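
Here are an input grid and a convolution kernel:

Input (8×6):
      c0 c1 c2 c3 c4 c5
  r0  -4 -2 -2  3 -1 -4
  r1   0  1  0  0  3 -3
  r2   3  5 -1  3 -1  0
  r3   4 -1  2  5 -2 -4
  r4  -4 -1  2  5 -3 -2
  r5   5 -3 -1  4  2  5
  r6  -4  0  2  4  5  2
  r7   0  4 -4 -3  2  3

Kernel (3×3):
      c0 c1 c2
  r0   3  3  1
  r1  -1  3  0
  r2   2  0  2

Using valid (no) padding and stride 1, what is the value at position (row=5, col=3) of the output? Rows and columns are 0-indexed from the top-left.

34

The receptive field on the input at this output position is [4 2 5 / 4 5 2 / -3 2 3]. Elementwise product with the kernel and sum: 4·3 + 2·3 + 5·1 + 4·-1 + 5·3 + -3·2 + 3·2.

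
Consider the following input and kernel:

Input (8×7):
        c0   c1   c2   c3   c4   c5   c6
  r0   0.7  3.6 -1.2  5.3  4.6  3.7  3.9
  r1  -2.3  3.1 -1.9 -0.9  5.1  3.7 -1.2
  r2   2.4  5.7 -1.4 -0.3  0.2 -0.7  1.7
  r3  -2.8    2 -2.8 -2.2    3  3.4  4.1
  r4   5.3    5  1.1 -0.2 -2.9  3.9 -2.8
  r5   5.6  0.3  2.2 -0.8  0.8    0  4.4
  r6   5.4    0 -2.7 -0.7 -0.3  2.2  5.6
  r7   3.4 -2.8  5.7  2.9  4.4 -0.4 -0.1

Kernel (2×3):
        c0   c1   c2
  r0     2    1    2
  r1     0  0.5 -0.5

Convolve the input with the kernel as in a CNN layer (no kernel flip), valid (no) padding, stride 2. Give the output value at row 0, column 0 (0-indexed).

The receptive field on the input at this output position is [0.7 3.6 -1.2 / -2.3 3.1 -1.9]. Elementwise product with the kernel and sum: 0.7·2 + 3.6·1 + -1.2·2 + 3.1·0.5 + -1.9·-0.5.

5.1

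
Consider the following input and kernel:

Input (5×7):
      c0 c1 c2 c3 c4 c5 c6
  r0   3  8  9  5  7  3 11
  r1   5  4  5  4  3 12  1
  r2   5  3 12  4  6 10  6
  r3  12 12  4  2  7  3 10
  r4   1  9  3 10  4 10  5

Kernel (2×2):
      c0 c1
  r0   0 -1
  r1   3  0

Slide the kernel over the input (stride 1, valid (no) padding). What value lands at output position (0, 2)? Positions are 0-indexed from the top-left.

The receptive field on the input at this output position is [9 5 / 5 4]. Elementwise product with the kernel and sum: 5·-1 + 5·3.

10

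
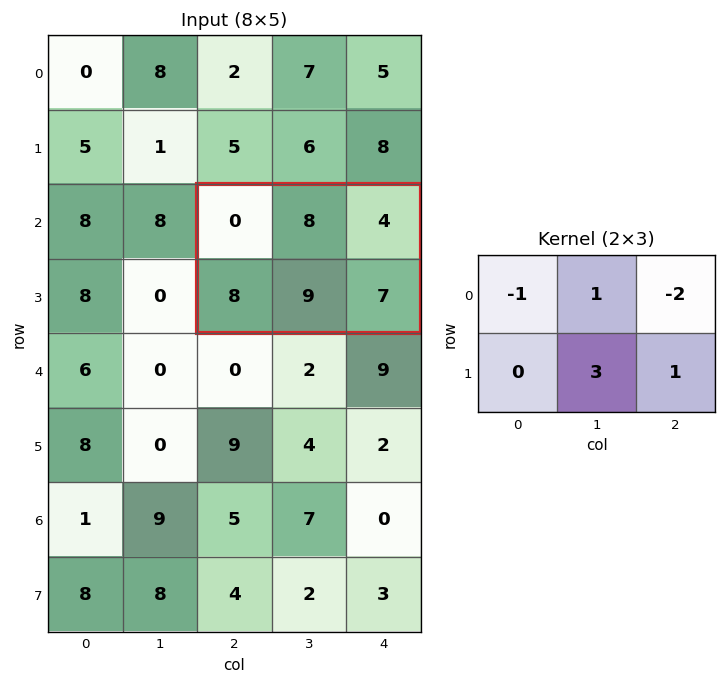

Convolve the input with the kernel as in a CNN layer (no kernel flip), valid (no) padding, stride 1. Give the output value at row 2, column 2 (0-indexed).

34

The receptive field on the input at this output position is [0 8 4 / 8 9 7]. Elementwise product with the kernel and sum: 0·-1 + 8·1 + 4·-2 + 9·3 + 7·1.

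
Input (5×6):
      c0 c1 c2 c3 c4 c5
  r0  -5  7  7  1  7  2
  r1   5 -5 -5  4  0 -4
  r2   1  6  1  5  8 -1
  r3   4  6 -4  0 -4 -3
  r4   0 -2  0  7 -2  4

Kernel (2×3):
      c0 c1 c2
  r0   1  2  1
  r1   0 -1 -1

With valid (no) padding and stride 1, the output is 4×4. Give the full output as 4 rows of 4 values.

26 23 12 21
-17 -17 -10 -7
12 17 23 27
14 -9 -13 -13

Output[0,0]: The receptive field on the input at this output position is [-5 7 7 / 5 -5 -5]. Elementwise product with the kernel and sum: -5·1 + 7·2 + 7·1 + -5·-1 + -5·-1.
Output[0,1]: The receptive field on the input at this output position is [7 7 1 / -5 -5 4]. Elementwise product with the kernel and sum: 7·1 + 7·2 + 1·1 + -5·-1 + 4·-1.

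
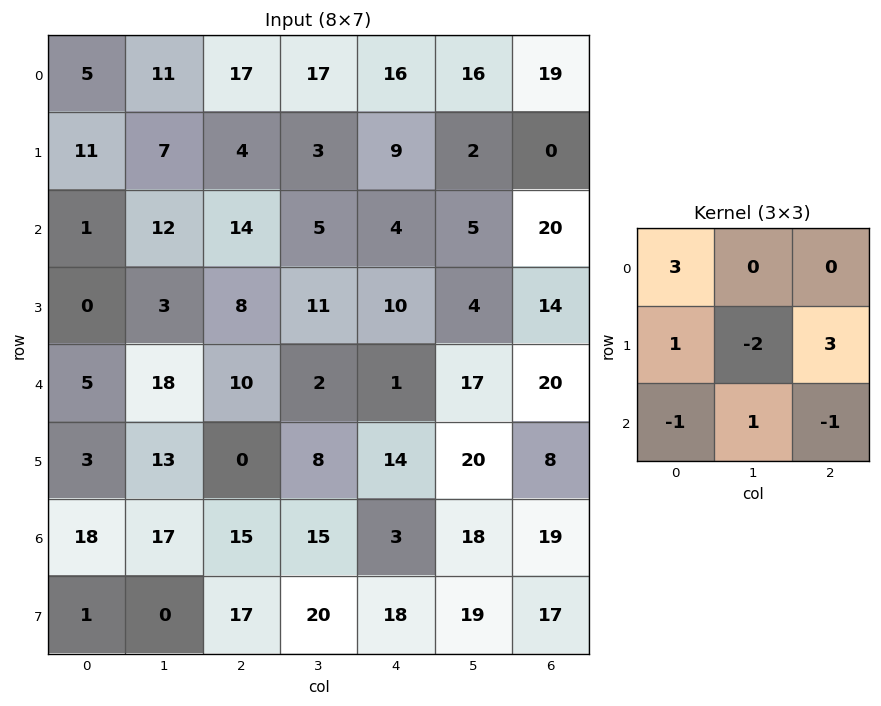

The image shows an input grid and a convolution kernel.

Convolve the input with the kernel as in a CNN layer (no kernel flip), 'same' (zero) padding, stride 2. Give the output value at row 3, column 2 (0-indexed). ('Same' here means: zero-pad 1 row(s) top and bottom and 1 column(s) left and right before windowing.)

66

The receptive field on the zero-padded input at this output position is [8 14 20 / 15 3 18 / 20 18 19]. Elementwise product with the kernel and sum: 8·3 + 15·1 + 3·-2 + 18·3 + 20·-1 + 18·1 + 19·-1.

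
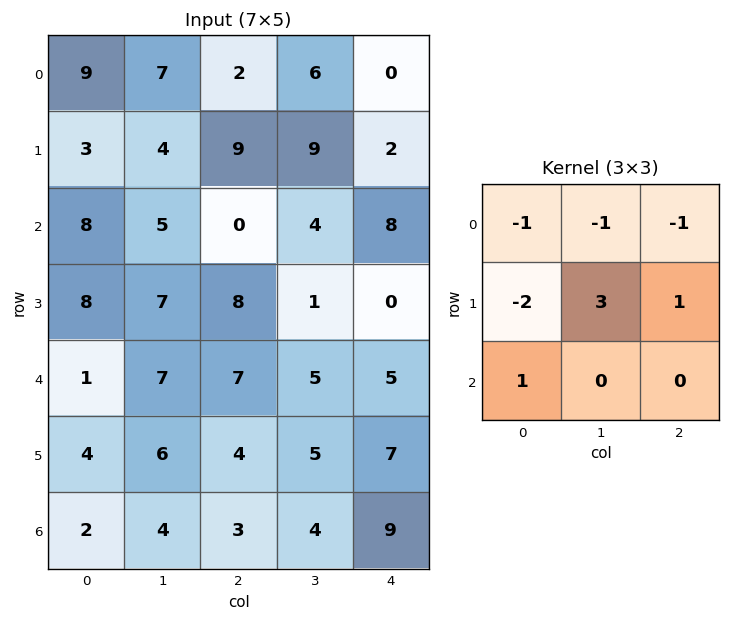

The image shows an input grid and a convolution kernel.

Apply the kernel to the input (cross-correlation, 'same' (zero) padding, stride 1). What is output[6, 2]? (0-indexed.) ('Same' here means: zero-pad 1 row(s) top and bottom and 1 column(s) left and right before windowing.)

-10

The receptive field on the zero-padded input at this output position is [6 4 5 / 4 3 4 / 0 0 0]. Elementwise product with the kernel and sum: 6·-1 + 4·-1 + 5·-1 + 4·-2 + 3·3 + 4·1 + 0·1.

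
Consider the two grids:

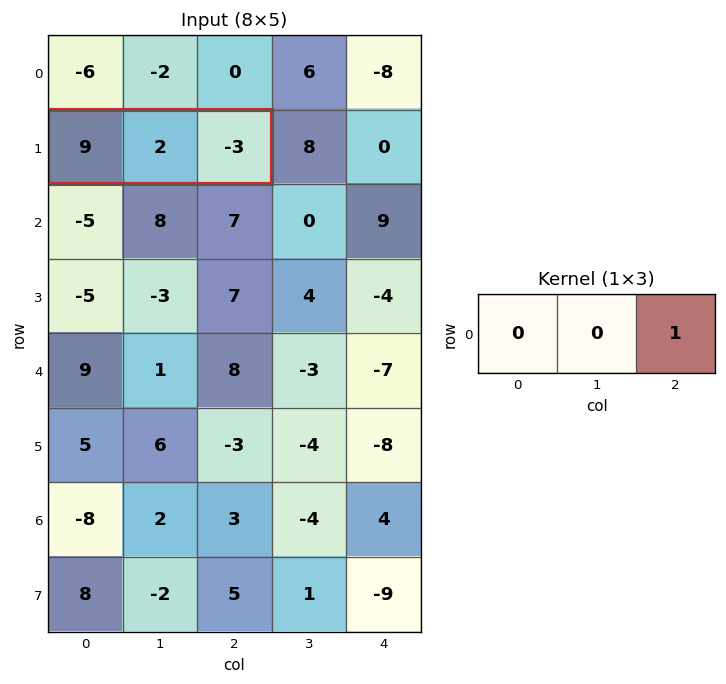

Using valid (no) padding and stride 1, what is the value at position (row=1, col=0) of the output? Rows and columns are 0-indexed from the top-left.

The receptive field on the input at this output position is [9 2 -3]. Elementwise product with the kernel and sum: -3·1.

-3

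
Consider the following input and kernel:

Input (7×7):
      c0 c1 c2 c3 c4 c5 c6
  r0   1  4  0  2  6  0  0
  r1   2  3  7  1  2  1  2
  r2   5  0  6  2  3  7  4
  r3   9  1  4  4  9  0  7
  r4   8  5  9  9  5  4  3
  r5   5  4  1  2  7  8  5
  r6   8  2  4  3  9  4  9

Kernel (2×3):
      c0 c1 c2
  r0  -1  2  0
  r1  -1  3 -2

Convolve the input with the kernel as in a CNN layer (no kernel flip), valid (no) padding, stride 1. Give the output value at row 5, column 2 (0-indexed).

-10

The receptive field on the input at this output position is [1 2 7 / 4 3 9]. Elementwise product with the kernel and sum: 1·-1 + 2·2 + 4·-1 + 3·3 + 9·-2.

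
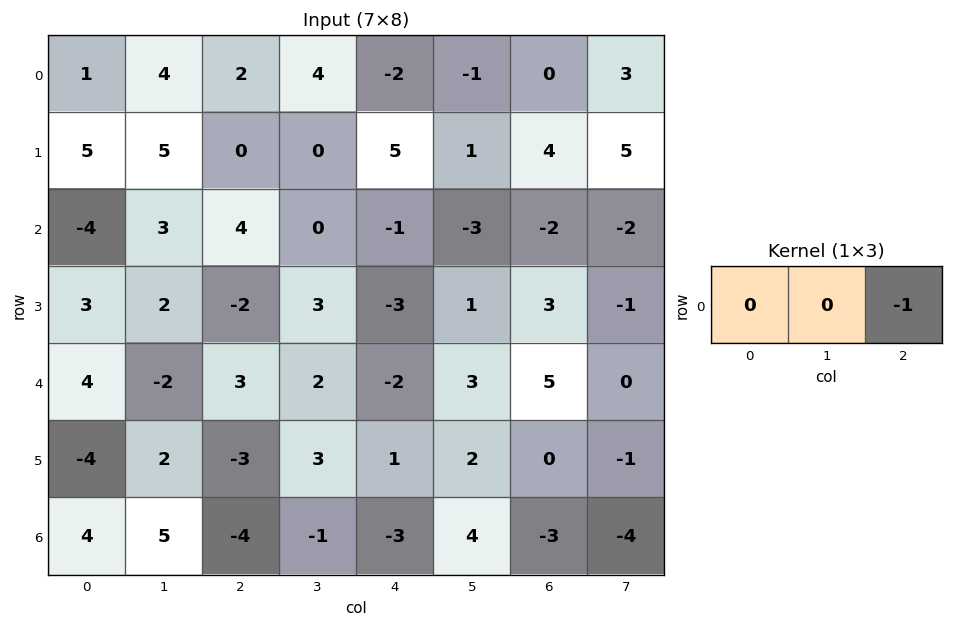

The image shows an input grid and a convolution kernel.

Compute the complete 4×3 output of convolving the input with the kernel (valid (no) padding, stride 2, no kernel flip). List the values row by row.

Output[0,0]: The receptive field on the input at this output position is [1 4 2]. Elementwise product with the kernel and sum: 2·-1.

-2 2 0
-4 1 2
-3 2 -5
4 3 3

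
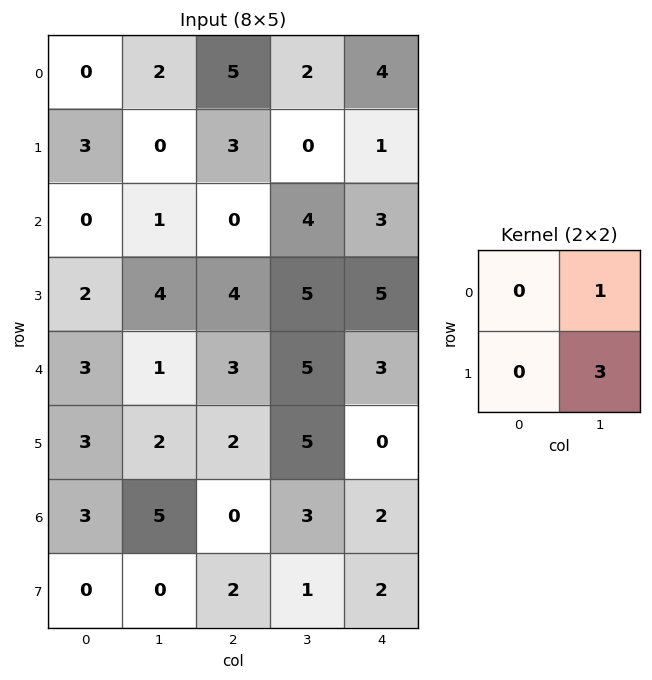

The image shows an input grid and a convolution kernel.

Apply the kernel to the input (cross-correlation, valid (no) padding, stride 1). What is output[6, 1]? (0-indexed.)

6

The receptive field on the input at this output position is [5 0 / 0 2]. Elementwise product with the kernel and sum: 0·1 + 2·3.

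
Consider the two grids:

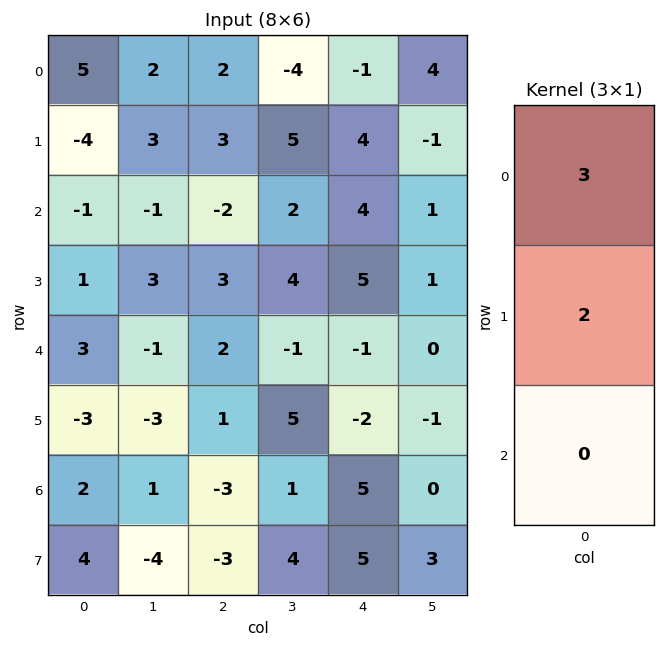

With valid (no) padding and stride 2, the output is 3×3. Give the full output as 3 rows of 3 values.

7 12 5
-1 0 22
3 8 -7

Output[0,0]: The receptive field on the input at this output position is [5 / -4 / -1]. Elementwise product with the kernel and sum: 5·3 + -4·2.
Output[0,1]: The receptive field on the input at this output position is [2 / 3 / -2]. Elementwise product with the kernel and sum: 2·3 + 3·2.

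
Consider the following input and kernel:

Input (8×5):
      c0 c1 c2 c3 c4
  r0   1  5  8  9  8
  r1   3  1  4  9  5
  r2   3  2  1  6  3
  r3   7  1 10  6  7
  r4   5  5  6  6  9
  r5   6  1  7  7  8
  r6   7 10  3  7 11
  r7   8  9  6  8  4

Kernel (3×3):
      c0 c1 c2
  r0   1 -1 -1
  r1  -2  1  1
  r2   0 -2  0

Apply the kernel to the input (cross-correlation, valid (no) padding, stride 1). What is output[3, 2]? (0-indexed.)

-14

The receptive field on the input at this output position is [10 6 7 / 6 6 9 / 7 7 8]. Elementwise product with the kernel and sum: 10·1 + 6·-1 + 7·-1 + 6·-2 + 6·1 + 9·1 + 7·-2.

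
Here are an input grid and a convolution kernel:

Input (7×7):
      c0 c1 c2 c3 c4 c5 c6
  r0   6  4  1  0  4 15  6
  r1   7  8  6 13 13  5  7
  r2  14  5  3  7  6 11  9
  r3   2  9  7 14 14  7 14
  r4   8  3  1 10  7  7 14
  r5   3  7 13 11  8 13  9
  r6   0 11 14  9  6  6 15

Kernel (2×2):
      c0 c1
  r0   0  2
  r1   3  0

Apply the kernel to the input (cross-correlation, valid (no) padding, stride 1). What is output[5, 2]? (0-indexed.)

The receptive field on the input at this output position is [13 11 / 14 9]. Elementwise product with the kernel and sum: 11·2 + 14·3.

64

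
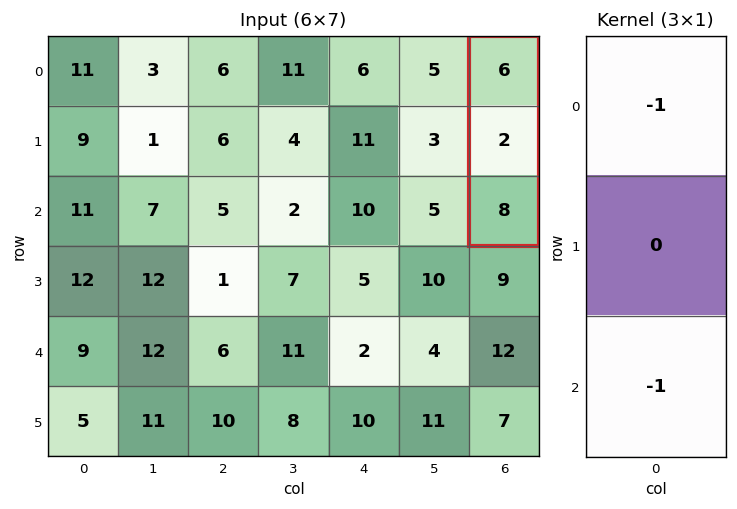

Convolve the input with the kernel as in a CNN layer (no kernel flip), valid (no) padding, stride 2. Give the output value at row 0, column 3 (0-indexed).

-14

The receptive field on the input at this output position is [6 / 2 / 8]. Elementwise product with the kernel and sum: 6·-1 + 8·-1.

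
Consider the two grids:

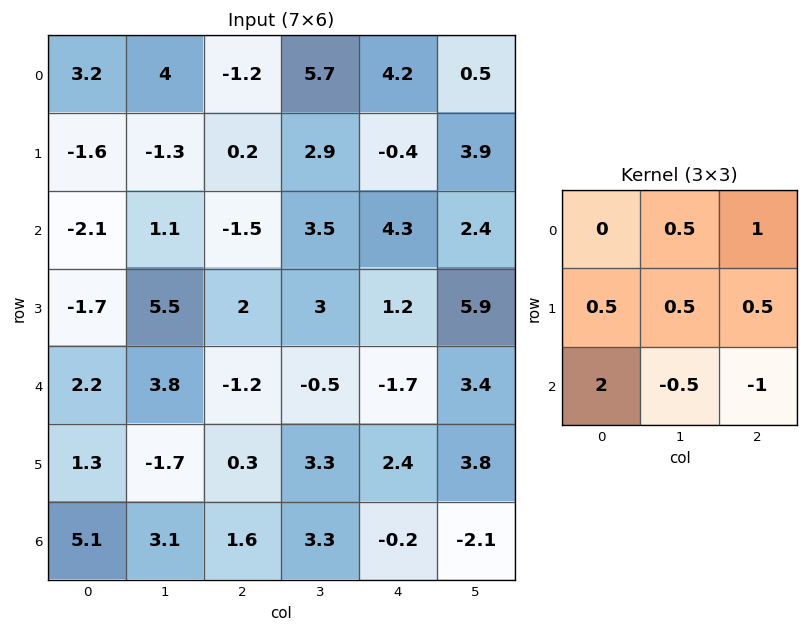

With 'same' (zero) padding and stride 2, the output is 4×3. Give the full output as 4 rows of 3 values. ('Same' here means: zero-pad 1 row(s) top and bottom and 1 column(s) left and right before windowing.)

Output[0,0]: The receptive field on the zero-padded input at this output position is [0 0 0 / 0 3.2 4 / 0 -1.6 -1.3]. Elementwise product with the kernel and sum: 0·0.5 + 0·1 + 0·0.5 + 3.2·0.5 + 4·0.5 + 0·2 + -1.6·-0.5 + -1.3·-1.

5.7 -1.35 7.3
-7.25 11.55 8.3
8.7 -1.8 8.7
3.05 7.45 5.5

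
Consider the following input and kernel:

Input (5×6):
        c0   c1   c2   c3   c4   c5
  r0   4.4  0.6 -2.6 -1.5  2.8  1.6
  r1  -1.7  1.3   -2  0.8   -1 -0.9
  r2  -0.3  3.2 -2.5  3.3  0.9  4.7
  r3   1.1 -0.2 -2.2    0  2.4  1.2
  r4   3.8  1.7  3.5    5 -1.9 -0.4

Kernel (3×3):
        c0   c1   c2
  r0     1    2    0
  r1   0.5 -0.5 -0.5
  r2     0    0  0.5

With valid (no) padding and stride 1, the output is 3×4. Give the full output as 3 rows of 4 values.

Output[0,0]: The receptive field on the input at this output position is [4.4 0.6 -2.6 / -1.7 1.3 -2 / -0.3 3.2 -2.5]. Elementwise product with the kernel and sum: 4.4·1 + 0.6·2 + -1.7·0.5 + 1.3·-0.5 + -2·-0.5 + -2.5·0.5.

3.85 -1.7 -6.05 7.8
-0.7 -1.5 -2.55 -1.75
9.6 1.7 0.85 3.1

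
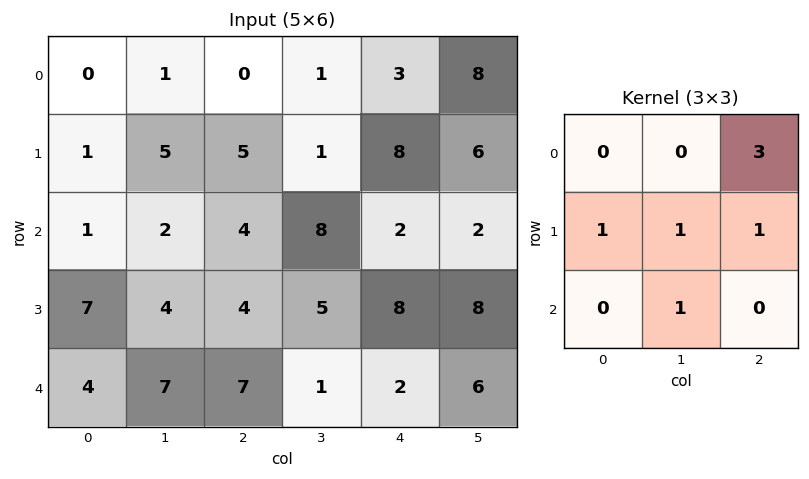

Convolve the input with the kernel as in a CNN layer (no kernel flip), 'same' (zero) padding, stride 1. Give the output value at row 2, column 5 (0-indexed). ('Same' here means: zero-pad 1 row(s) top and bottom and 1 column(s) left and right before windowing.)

The receptive field on the zero-padded input at this output position is [8 6 0 / 2 2 0 / 8 8 0]. Elementwise product with the kernel and sum: 0·3 + 2·1 + 2·1 + 0·1 + 8·1.

12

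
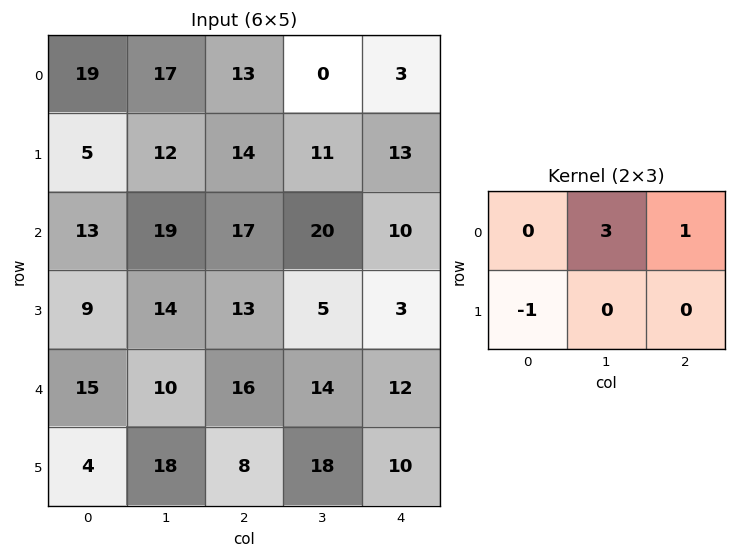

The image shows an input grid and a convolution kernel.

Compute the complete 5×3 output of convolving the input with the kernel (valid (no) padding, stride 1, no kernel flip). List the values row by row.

59 27 -11
37 34 29
65 57 57
40 34 2
42 44 46

Output[0,0]: The receptive field on the input at this output position is [19 17 13 / 5 12 14]. Elementwise product with the kernel and sum: 17·3 + 13·1 + 5·-1.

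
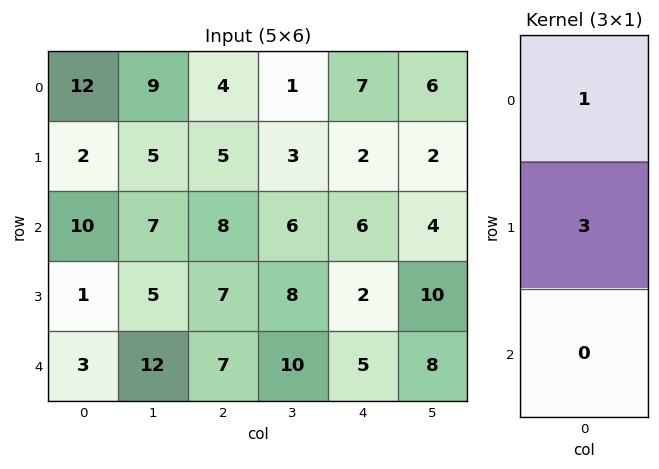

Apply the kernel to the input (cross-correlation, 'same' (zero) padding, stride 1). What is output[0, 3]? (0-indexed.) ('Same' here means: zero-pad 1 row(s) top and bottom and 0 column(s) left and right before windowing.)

3

The receptive field on the zero-padded input at this output position is [0 / 1 / 3]. Elementwise product with the kernel and sum: 0·1 + 1·3.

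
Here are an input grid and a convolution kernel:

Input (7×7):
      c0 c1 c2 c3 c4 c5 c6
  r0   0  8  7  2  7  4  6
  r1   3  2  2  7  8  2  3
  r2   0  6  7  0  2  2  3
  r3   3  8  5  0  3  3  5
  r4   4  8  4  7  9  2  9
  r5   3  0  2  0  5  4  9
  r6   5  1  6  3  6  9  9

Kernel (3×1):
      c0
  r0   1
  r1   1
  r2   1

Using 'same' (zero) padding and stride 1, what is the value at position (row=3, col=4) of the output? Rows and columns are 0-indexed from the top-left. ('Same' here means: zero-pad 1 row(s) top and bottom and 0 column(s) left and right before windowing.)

14

The receptive field on the zero-padded input at this output position is [2 / 3 / 9]. Elementwise product with the kernel and sum: 2·1 + 3·1 + 9·1.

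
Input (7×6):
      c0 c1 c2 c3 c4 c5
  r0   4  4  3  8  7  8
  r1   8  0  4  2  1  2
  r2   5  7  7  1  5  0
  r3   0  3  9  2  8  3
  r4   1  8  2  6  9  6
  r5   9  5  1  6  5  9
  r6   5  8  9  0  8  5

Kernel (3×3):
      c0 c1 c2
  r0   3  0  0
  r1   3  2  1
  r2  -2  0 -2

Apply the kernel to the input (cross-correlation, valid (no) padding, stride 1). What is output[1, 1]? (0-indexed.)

The receptive field on the input at this output position is [0 4 2 / 7 7 1 / 3 9 2]. Elementwise product with the kernel and sum: 0·3 + 7·3 + 7·2 + 1·1 + 3·-2 + 2·-2.

26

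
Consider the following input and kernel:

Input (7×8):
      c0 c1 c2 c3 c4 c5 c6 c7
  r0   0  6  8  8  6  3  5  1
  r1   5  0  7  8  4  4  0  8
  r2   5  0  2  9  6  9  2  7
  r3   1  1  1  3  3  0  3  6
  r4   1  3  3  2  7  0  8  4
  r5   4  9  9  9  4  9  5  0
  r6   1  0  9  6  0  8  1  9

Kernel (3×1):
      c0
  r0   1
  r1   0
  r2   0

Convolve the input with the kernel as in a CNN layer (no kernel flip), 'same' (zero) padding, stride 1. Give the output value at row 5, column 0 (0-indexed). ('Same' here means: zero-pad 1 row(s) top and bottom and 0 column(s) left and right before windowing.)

1

The receptive field on the zero-padded input at this output position is [1 / 4 / 1]. Elementwise product with the kernel and sum: 1·1.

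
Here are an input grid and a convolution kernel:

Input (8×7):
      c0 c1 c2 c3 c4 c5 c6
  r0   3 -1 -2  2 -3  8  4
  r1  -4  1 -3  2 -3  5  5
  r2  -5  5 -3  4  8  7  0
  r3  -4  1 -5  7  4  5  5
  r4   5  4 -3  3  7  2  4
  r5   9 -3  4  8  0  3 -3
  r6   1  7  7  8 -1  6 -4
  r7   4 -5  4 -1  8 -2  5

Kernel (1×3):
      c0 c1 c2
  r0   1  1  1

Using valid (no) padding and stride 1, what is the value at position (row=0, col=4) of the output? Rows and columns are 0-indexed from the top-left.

9

The receptive field on the input at this output position is [-3 8 4]. Elementwise product with the kernel and sum: -3·1 + 8·1 + 4·1.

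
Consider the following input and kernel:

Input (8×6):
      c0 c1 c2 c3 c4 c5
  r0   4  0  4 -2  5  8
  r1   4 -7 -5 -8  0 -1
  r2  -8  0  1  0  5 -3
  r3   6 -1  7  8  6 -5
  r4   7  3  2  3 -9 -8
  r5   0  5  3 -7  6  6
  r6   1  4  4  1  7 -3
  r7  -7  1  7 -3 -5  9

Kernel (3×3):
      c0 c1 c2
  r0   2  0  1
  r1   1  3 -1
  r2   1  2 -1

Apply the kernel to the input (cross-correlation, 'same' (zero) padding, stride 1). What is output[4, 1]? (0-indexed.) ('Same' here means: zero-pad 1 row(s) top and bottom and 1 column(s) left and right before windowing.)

The receptive field on the zero-padded input at this output position is [6 -1 7 / 7 3 2 / 0 5 3]. Elementwise product with the kernel and sum: 6·2 + 7·1 + 7·1 + 3·3 + 2·-1 + 0·1 + 5·2 + 3·-1.

40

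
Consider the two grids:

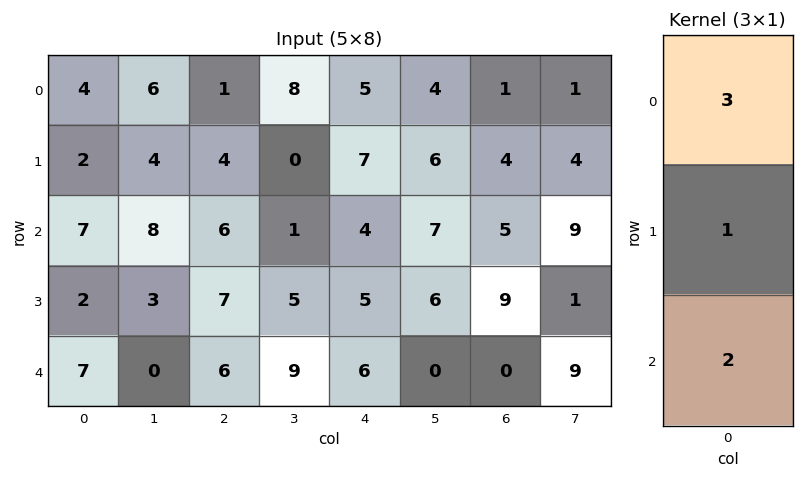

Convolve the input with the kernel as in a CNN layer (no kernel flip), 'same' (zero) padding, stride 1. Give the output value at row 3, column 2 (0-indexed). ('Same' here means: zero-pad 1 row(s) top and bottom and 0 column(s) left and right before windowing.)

The receptive field on the zero-padded input at this output position is [6 / 7 / 6]. Elementwise product with the kernel and sum: 6·3 + 7·1 + 6·2.

37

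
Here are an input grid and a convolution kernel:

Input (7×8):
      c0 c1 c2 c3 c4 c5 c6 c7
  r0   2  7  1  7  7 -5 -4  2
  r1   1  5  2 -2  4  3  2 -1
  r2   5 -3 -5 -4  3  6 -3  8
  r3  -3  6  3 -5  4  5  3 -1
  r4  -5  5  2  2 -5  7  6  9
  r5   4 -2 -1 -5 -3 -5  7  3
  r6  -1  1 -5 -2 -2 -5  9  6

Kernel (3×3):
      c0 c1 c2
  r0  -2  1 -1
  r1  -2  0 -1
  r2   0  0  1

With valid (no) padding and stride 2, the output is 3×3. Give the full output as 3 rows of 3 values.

-7 -7 -28
-3 -12 -2
1 6 19

Output[0,0]: The receptive field on the input at this output position is [2 7 1 / 1 5 2 / 5 -3 -5]. Elementwise product with the kernel and sum: 2·-2 + 7·1 + 1·-1 + 1·-2 + 2·-1 + -5·1.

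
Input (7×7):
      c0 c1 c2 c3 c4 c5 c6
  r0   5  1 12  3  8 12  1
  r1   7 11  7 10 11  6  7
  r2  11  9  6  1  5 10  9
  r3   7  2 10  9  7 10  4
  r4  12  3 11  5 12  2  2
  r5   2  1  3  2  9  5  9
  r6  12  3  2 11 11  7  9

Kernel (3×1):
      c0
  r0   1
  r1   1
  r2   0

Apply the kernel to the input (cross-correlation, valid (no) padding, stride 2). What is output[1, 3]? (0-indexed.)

13

The receptive field on the input at this output position is [9 / 4 / 2]. Elementwise product with the kernel and sum: 9·1 + 4·1.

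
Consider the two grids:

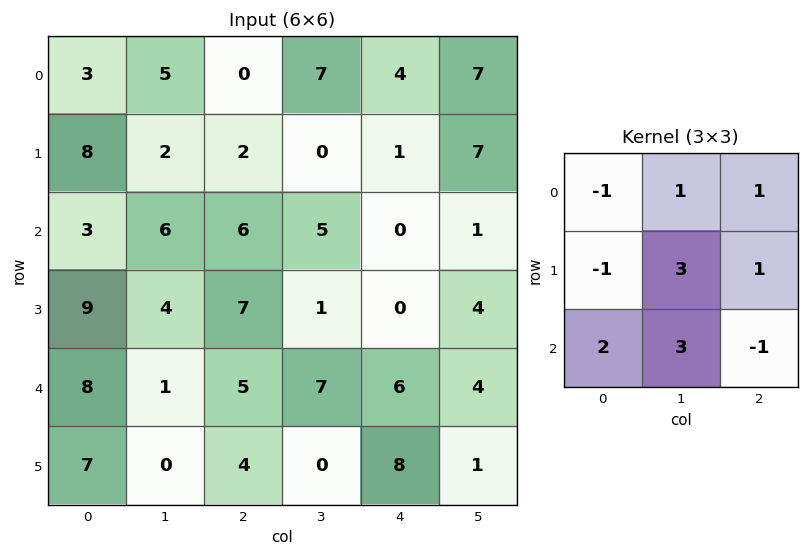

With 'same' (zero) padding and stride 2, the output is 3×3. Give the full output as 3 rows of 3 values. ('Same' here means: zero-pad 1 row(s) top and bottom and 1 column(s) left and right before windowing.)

Output[0,0]: The receptive field on the zero-padded input at this output position is [0 0 0 / 0 3 5 / 0 8 2]. Elementwise product with the kernel and sum: 0·-1 + 0·1 + 0·1 + 0·-1 + 3·3 + 5·1 + 0·2 + 8·3 + 2·-1.
Output[0,1]: The receptive field on the zero-padded input at this output position is [0 0 0 / 5 0 7 / 2 2 0]. Elementwise product with the kernel and sum: 0·-1 + 0·1 + 0·1 + 5·-1 + 0·3 + 7·1 + 2·2 + 2·3 + 0·-1.

36 12 8
48 45 2
59 37 41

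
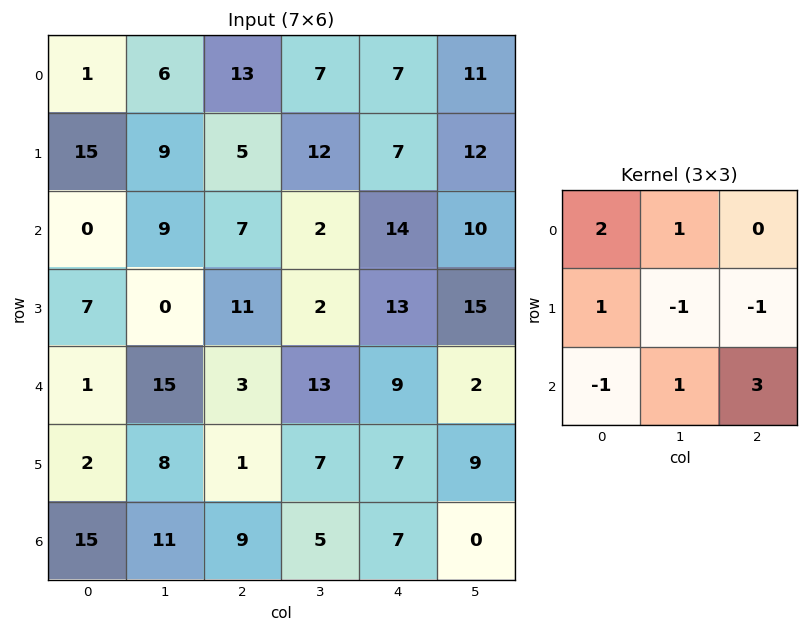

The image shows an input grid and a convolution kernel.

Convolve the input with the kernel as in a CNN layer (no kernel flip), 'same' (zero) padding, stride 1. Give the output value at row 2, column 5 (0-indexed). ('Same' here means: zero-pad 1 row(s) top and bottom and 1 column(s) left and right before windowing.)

32

The receptive field on the zero-padded input at this output position is [7 12 0 / 14 10 0 / 13 15 0]. Elementwise product with the kernel and sum: 7·2 + 12·1 + 14·1 + 10·-1 + 0·-1 + 13·-1 + 15·1 + 0·3.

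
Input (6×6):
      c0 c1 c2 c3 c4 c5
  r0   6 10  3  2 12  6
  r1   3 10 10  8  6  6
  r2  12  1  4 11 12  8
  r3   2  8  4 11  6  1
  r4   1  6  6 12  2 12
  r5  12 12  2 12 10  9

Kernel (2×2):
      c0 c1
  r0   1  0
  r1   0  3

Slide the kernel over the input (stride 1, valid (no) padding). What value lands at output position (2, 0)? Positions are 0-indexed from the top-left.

36

The receptive field on the input at this output position is [12 1 / 2 8]. Elementwise product with the kernel and sum: 12·1 + 8·3.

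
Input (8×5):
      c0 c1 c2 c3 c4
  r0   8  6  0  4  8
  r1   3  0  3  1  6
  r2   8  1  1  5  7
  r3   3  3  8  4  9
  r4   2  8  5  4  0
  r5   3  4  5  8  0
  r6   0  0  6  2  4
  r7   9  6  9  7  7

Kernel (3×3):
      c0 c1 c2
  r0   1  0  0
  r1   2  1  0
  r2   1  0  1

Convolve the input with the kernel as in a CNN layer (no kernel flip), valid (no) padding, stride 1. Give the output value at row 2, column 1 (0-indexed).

The receptive field on the input at this output position is [1 1 5 / 3 8 4 / 8 5 4]. Elementwise product with the kernel and sum: 1·1 + 3·2 + 8·1 + 8·1 + 4·1.

27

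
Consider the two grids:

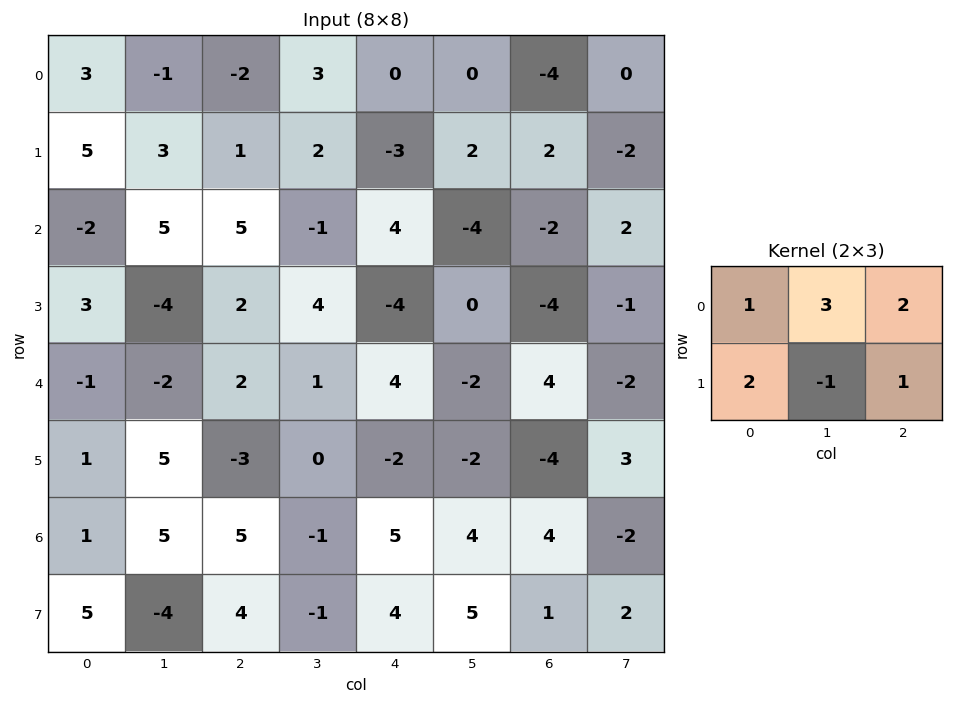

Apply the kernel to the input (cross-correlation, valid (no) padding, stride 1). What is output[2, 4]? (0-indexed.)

The receptive field on the input at this output position is [4 -4 -2 / -4 0 -4]. Elementwise product with the kernel and sum: 4·1 + -4·3 + -2·2 + -4·2 + 0·-1 + -4·1.

-24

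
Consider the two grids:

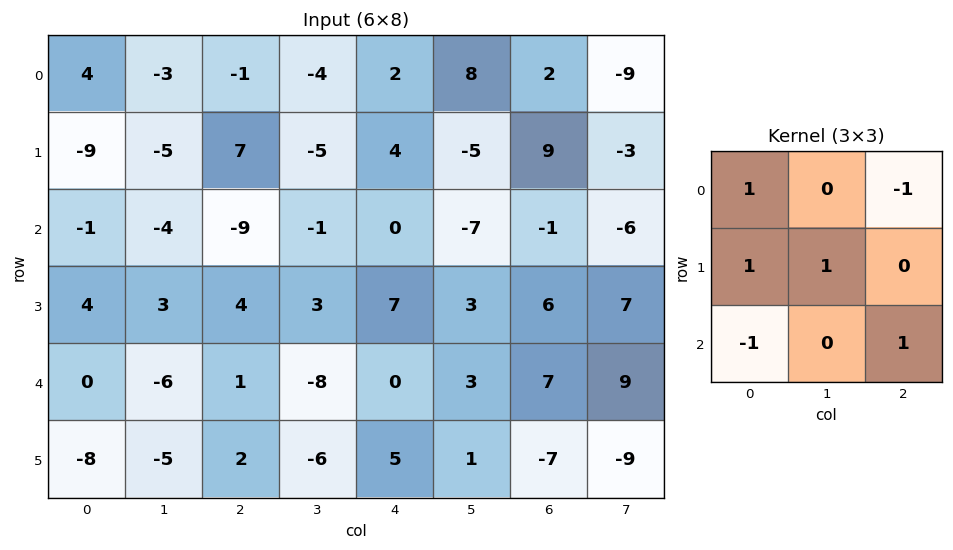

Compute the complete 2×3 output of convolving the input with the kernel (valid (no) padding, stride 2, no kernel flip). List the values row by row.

Output[0,0]: The receptive field on the input at this output position is [4 -3 -1 / -9 -5 7 / -1 -4 -9]. Elementwise product with the kernel and sum: 4·1 + -1·-1 + -9·1 + -5·1 + -1·-1 + -9·1.
Output[0,1]: The receptive field on the input at this output position is [-1 -4 2 / 7 -5 4 / -9 -1 0]. Elementwise product with the kernel and sum: -1·1 + 2·-1 + 7·1 + -5·1 + -9·-1 + 0·1.

-17 8 -2
16 -3 18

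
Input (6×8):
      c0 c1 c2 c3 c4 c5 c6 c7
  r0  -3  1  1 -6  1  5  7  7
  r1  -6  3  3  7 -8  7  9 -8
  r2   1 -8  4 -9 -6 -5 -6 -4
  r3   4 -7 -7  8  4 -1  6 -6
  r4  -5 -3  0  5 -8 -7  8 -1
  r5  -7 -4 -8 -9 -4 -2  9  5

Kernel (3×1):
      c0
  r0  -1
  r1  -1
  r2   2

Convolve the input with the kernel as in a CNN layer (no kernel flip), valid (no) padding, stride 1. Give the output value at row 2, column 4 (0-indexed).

-14

The receptive field on the input at this output position is [-6 / 4 / -8]. Elementwise product with the kernel and sum: -6·-1 + 4·-1 + -8·2.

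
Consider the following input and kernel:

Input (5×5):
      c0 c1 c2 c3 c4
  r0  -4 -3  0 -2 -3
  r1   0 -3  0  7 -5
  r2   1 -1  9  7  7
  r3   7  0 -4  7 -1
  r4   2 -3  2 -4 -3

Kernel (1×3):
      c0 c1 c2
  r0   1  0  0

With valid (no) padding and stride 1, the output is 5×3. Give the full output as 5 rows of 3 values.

Output[0,0]: The receptive field on the input at this output position is [-4 -3 0]. Elementwise product with the kernel and sum: -4·1.
Output[0,1]: The receptive field on the input at this output position is [-3 0 -2]. Elementwise product with the kernel and sum: -3·1.

-4 -3 0
0 -3 0
1 -1 9
7 0 -4
2 -3 2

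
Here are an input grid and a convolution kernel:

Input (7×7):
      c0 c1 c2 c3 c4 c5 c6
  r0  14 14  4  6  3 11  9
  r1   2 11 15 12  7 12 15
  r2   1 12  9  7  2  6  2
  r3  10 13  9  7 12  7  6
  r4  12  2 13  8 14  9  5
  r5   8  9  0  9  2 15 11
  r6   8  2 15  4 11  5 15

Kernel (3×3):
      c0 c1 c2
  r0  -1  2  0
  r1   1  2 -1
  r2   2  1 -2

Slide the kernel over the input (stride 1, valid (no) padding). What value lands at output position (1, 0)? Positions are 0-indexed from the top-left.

51

The receptive field on the input at this output position is [2 11 15 / 1 12 9 / 10 13 9]. Elementwise product with the kernel and sum: 2·-1 + 11·2 + 1·1 + 12·2 + 9·-1 + 10·2 + 13·1 + 9·-2.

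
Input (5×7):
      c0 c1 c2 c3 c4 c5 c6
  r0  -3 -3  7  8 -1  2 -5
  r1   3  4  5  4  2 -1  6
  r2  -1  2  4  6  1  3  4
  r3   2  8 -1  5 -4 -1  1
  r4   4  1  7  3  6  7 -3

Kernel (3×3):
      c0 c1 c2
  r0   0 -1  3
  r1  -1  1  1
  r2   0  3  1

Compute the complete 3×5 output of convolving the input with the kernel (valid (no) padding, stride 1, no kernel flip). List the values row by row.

40 40 9 10 -1
41 17 16 -20 23
25 34 14 23 31

Output[0,0]: The receptive field on the input at this output position is [-3 -3 7 / 3 4 5 / -1 2 4]. Elementwise product with the kernel and sum: -3·-1 + 7·3 + 3·-1 + 4·1 + 5·1 + 2·3 + 4·1.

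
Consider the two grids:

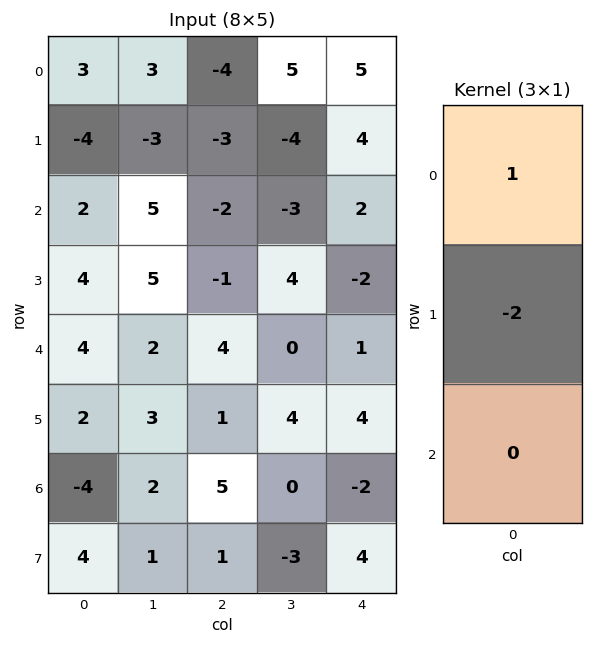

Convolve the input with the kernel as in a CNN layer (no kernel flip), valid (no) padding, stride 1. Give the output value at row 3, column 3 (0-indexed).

4

The receptive field on the input at this output position is [4 / 0 / 4]. Elementwise product with the kernel and sum: 4·1 + 0·-2.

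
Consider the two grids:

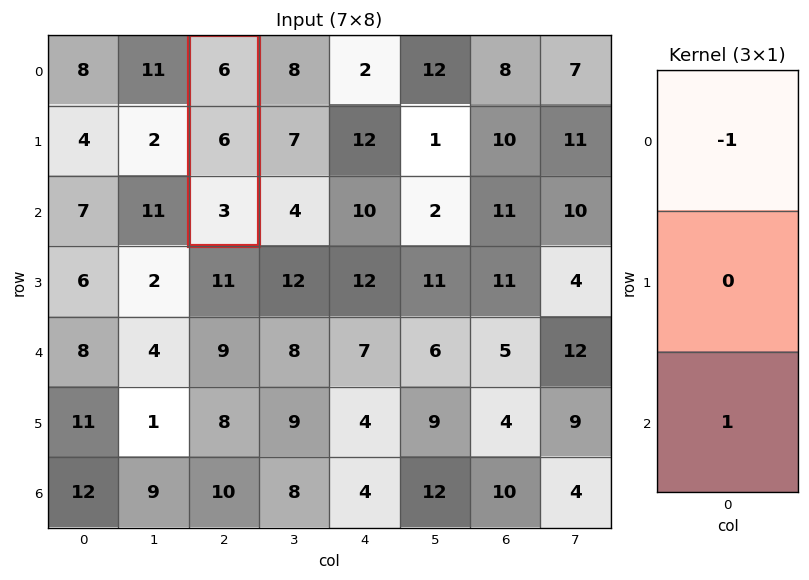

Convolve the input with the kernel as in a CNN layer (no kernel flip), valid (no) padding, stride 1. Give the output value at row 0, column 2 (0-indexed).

The receptive field on the input at this output position is [6 / 6 / 3]. Elementwise product with the kernel and sum: 6·-1 + 3·1.

-3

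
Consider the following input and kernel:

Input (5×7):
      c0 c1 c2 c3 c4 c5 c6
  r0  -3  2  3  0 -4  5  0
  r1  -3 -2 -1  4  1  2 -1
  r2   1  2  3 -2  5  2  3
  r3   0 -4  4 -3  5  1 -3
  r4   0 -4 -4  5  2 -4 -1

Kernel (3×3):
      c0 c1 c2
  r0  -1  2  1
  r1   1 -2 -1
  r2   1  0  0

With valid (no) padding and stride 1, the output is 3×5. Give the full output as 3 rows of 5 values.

13 2 -14 -5 17
-8 -2 16 -17 5
10 -11 -1 5 10

Output[0,0]: The receptive field on the input at this output position is [-3 2 3 / -3 -2 -1 / 1 2 3]. Elementwise product with the kernel and sum: -3·-1 + 2·2 + 3·1 + -3·1 + -2·-2 + -1·-1 + 1·1.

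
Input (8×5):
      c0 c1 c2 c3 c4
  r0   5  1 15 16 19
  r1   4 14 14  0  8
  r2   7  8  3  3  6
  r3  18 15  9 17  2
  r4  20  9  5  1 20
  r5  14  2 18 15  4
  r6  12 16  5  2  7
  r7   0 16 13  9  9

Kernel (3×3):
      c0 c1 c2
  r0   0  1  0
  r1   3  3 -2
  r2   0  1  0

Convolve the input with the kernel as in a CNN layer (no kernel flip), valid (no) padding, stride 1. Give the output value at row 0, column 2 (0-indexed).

45

The receptive field on the input at this output position is [15 16 19 / 14 0 8 / 3 3 6]. Elementwise product with the kernel and sum: 16·1 + 14·3 + 0·3 + 8·-2 + 3·1.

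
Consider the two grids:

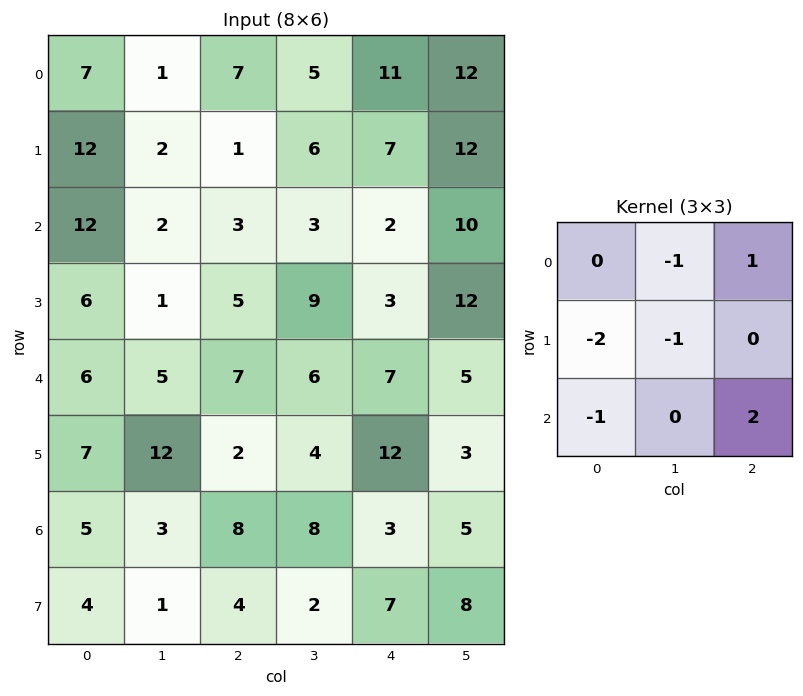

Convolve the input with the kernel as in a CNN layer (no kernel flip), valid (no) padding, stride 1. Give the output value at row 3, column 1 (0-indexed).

The receptive field on the input at this output position is [1 5 9 / 5 7 6 / 12 2 4]. Elementwise product with the kernel and sum: 5·-1 + 9·1 + 5·-2 + 7·-1 + 12·-1 + 4·2.

-17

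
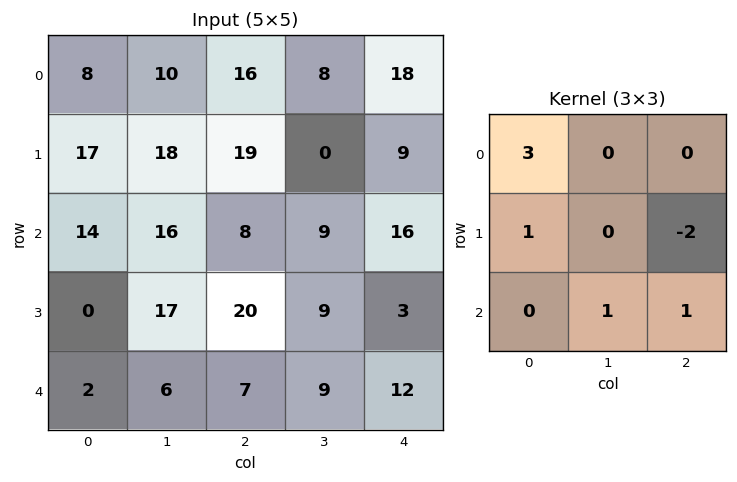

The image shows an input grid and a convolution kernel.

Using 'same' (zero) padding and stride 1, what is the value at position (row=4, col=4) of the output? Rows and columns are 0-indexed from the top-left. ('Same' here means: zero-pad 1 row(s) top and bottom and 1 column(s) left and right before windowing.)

36

The receptive field on the zero-padded input at this output position is [9 3 0 / 9 12 0 / 0 0 0]. Elementwise product with the kernel and sum: 9·3 + 9·1 + 0·-2 + 0·1 + 0·1.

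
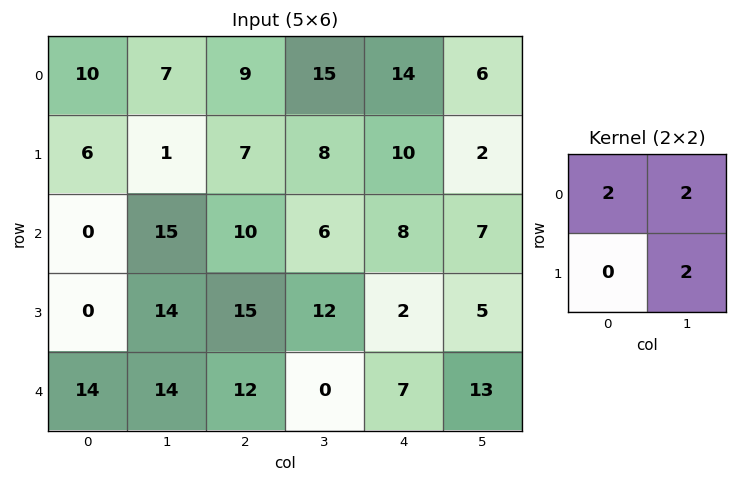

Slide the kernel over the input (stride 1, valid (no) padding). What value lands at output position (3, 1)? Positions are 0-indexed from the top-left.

The receptive field on the input at this output position is [14 15 / 14 12]. Elementwise product with the kernel and sum: 14·2 + 15·2 + 12·2.

82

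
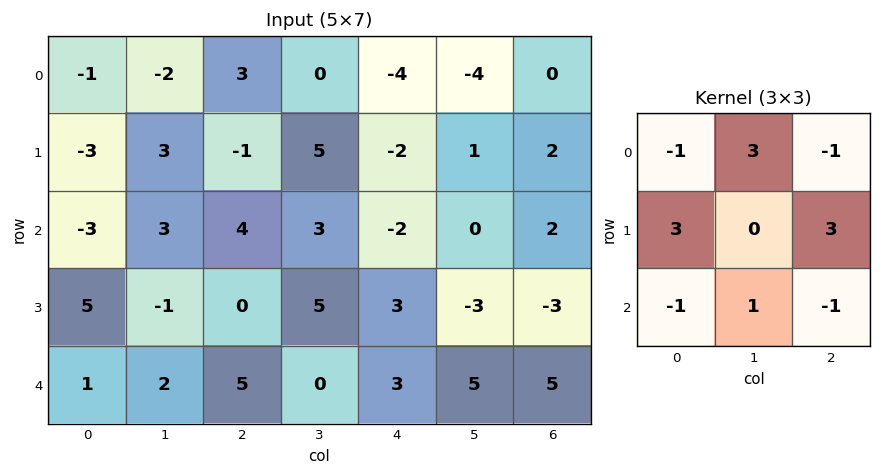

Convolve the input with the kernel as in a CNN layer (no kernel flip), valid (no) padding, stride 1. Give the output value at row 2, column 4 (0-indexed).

-3

The receptive field on the input at this output position is [-2 0 2 / 3 -3 -3 / 3 5 5]. Elementwise product with the kernel and sum: -2·-1 + 0·3 + 2·-1 + 3·3 + -3·3 + 3·-1 + 5·1 + 5·-1.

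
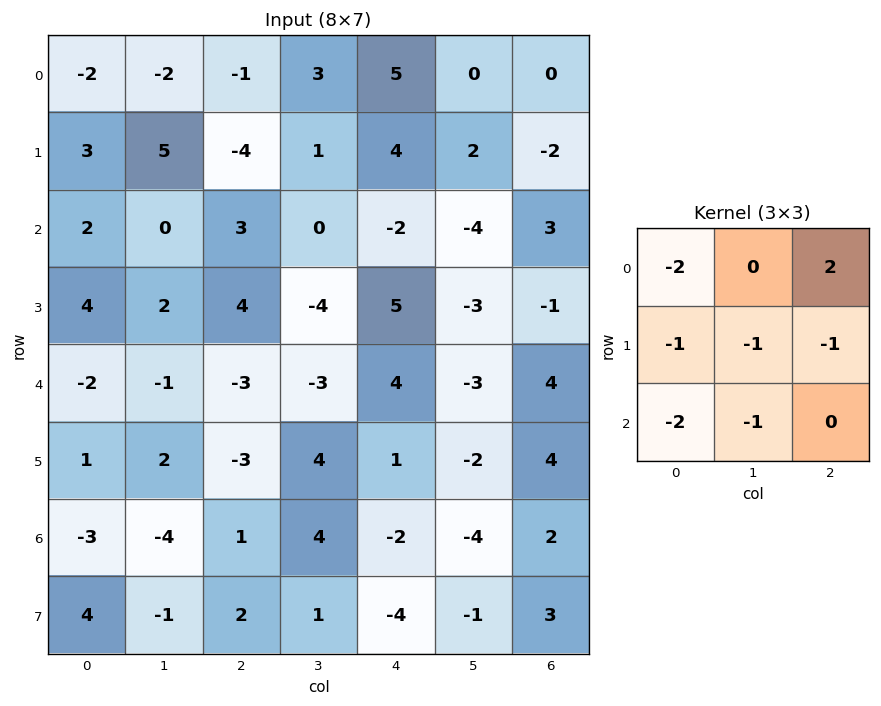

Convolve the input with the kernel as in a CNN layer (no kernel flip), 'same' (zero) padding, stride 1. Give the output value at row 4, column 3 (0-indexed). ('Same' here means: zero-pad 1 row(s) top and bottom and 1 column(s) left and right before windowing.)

The receptive field on the zero-padded input at this output position is [4 -4 5 / -3 -3 4 / -3 4 1]. Elementwise product with the kernel and sum: 4·-2 + 5·2 + -3·-1 + -3·-1 + 4·-1 + -3·-2 + 4·-1.

6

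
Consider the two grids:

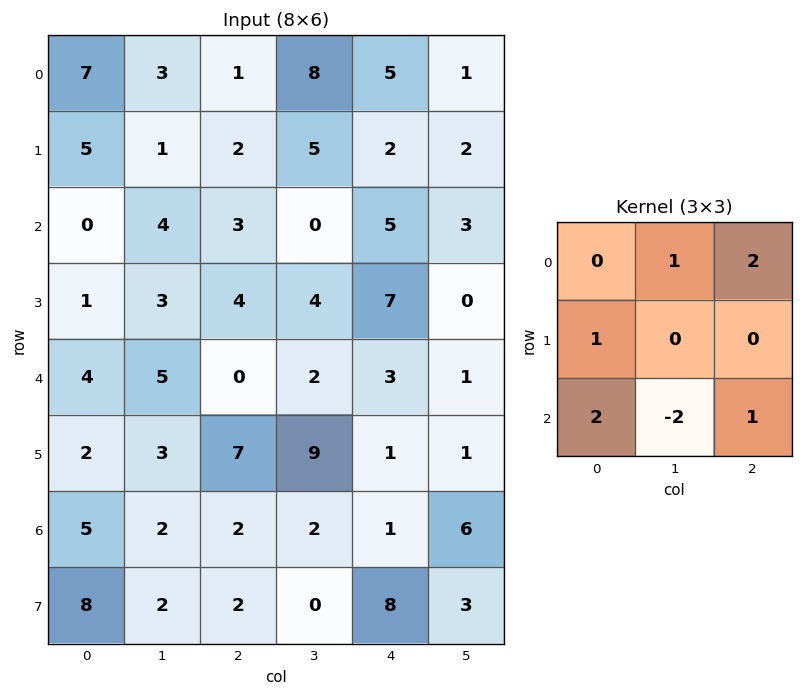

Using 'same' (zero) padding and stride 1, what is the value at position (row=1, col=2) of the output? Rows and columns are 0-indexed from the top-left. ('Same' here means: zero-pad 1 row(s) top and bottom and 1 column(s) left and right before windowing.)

20

The receptive field on the zero-padded input at this output position is [3 1 8 / 1 2 5 / 4 3 0]. Elementwise product with the kernel and sum: 1·1 + 8·2 + 1·1 + 4·2 + 3·-2 + 0·1.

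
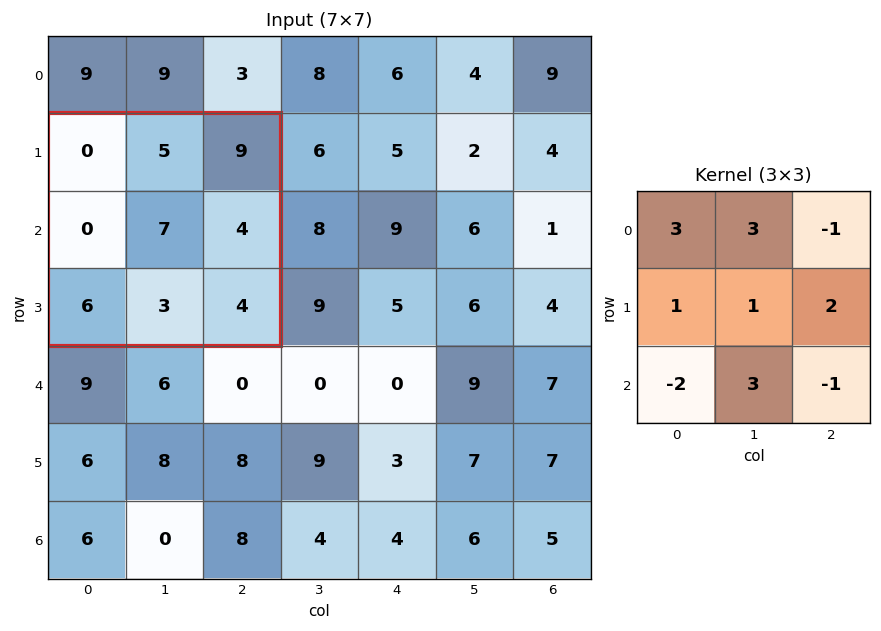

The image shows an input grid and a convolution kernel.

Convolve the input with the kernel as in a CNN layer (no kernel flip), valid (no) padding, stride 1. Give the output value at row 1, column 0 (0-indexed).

14

The receptive field on the input at this output position is [0 5 9 / 0 7 4 / 6 3 4]. Elementwise product with the kernel and sum: 0·3 + 5·3 + 9·-1 + 0·1 + 7·1 + 4·2 + 6·-2 + 3·3 + 4·-1.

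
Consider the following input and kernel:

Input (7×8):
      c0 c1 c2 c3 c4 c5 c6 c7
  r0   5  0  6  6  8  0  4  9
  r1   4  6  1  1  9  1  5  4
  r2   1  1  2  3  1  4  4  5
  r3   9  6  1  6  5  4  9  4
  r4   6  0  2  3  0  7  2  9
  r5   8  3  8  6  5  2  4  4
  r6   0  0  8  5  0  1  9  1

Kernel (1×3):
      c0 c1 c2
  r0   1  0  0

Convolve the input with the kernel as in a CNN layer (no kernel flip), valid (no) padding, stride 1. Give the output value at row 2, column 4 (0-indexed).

The receptive field on the input at this output position is [1 4 4]. Elementwise product with the kernel and sum: 1·1.

1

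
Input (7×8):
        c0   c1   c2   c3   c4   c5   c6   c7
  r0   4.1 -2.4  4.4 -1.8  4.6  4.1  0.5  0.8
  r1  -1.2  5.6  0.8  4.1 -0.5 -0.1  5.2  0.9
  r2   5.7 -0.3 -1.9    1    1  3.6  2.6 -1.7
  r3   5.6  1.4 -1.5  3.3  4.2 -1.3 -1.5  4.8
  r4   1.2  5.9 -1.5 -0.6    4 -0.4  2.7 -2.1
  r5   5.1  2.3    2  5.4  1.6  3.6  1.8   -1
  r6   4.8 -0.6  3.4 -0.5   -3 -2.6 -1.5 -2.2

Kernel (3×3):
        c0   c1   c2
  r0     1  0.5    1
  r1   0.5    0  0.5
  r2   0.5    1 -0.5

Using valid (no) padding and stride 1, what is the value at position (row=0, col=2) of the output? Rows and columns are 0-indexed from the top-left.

7.8

The receptive field on the input at this output position is [4.4 -1.8 4.6 / 0.8 4.1 -0.5 / -1.9 1 1]. Elementwise product with the kernel and sum: 4.4·1 + -1.8·0.5 + 4.6·1 + 0.8·0.5 + -0.5·0.5 + -1.9·0.5 + 1·1 + 1·-0.5.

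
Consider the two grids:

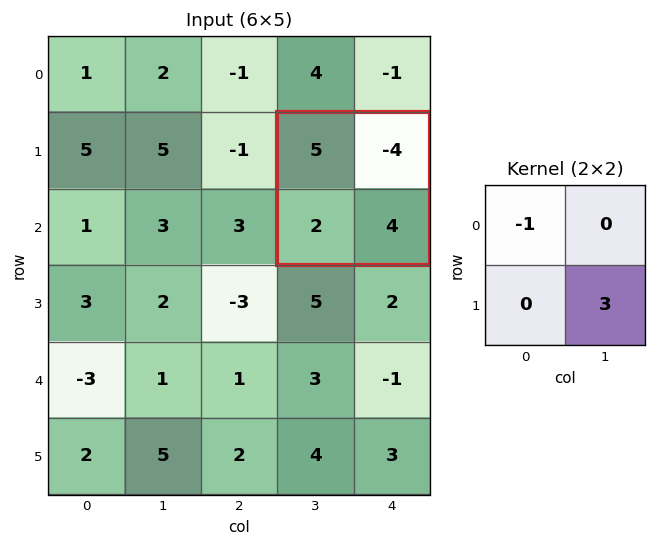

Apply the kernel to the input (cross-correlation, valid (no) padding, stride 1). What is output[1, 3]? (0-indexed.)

The receptive field on the input at this output position is [5 -4 / 2 4]. Elementwise product with the kernel and sum: 5·-1 + 4·3.

7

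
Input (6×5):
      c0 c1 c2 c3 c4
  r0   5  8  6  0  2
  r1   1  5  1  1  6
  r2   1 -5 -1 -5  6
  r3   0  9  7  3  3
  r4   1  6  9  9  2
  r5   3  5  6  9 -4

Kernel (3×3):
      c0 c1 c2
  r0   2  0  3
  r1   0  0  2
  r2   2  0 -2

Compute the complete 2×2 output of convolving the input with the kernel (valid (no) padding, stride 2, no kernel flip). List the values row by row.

34 16
-3 36

Output[0,0]: The receptive field on the input at this output position is [5 8 6 / 1 5 1 / 1 -5 -1]. Elementwise product with the kernel and sum: 5·2 + 6·3 + 1·2 + 1·2 + -1·-2.
Output[0,1]: The receptive field on the input at this output position is [6 0 2 / 1 1 6 / -1 -5 6]. Elementwise product with the kernel and sum: 6·2 + 2·3 + 6·2 + -1·2 + 6·-2.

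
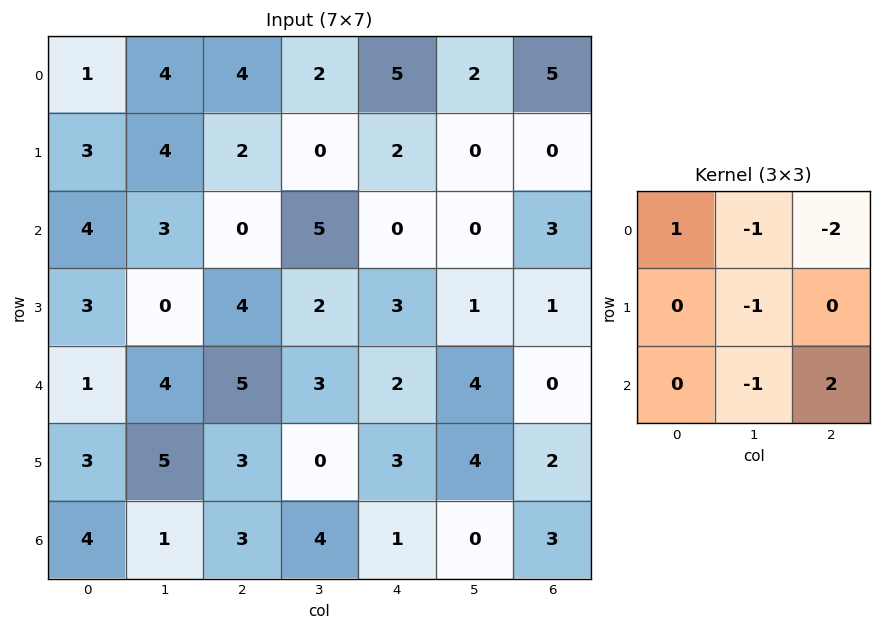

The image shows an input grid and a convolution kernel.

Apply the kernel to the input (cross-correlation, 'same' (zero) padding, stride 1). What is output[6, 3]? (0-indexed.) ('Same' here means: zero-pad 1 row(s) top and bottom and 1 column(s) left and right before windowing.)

The receptive field on the zero-padded input at this output position is [3 0 3 / 3 4 1 / 0 0 0]. Elementwise product with the kernel and sum: 3·1 + 0·-1 + 3·-2 + 4·-1 + 0·-1 + 0·2.

-7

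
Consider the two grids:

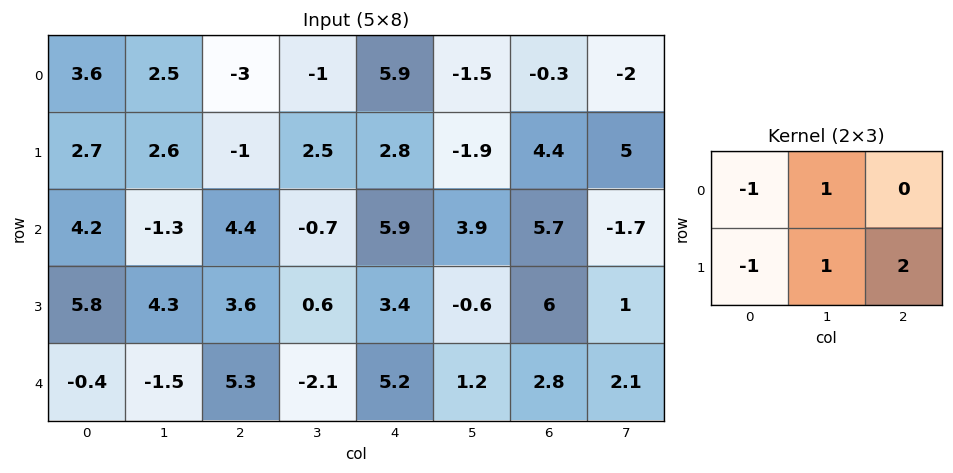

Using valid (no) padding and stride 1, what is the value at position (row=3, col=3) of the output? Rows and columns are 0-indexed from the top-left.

The receptive field on the input at this output position is [0.6 3.4 -0.6 / -2.1 5.2 1.2]. Elementwise product with the kernel and sum: 0.6·-1 + 3.4·1 + -2.1·-1 + 5.2·1 + 1.2·2.

12.5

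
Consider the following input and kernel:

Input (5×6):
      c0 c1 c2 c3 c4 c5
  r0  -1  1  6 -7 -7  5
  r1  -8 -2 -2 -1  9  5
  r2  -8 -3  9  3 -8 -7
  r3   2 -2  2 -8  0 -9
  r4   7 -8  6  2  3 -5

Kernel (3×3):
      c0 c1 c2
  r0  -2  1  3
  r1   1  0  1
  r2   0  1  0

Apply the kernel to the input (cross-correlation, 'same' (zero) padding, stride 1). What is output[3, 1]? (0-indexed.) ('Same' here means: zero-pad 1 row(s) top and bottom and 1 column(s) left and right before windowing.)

The receptive field on the zero-padded input at this output position is [-8 -3 9 / 2 -2 2 / 7 -8 6]. Elementwise product with the kernel and sum: -8·-2 + -3·1 + 9·3 + 2·1 + 2·1 + -8·1.

36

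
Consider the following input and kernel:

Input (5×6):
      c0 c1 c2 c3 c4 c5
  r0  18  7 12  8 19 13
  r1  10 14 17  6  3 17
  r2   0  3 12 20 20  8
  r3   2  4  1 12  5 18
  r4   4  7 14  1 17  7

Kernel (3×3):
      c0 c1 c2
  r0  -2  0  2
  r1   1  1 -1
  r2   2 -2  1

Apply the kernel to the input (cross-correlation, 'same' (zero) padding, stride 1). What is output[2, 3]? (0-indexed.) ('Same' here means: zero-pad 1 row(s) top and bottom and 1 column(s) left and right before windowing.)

The receptive field on the zero-padded input at this output position is [17 6 3 / 12 20 20 / 1 12 5]. Elementwise product with the kernel and sum: 17·-2 + 3·2 + 12·1 + 20·1 + 20·-1 + 1·2 + 12·-2 + 5·1.

-33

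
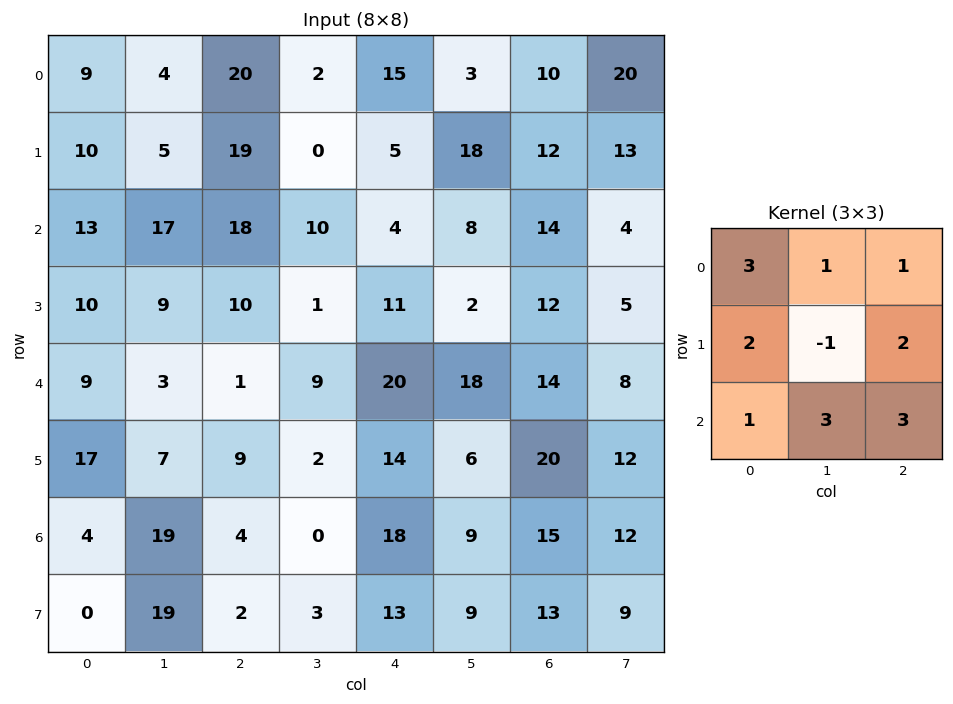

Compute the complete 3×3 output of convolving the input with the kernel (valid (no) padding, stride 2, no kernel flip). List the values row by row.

Output[0,0]: The receptive field on the input at this output position is [9 4 20 / 10 5 19 / 13 17 18]. Elementwise product with the kernel and sum: 9·3 + 4·1 + 20·1 + 10·2 + 5·-1 + 19·2 + 13·1 + 17·3 + 18·3.

222 185 144
126 197 194
149 134 244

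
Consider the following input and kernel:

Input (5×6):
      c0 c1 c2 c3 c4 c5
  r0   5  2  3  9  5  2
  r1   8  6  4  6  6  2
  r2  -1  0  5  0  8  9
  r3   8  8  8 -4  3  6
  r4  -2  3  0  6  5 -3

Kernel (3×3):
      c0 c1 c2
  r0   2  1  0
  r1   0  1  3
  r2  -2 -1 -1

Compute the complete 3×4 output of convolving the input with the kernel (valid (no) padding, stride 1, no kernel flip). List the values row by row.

27 24 21 18
5 1 23 52
31 -11 4 15

Output[0,0]: The receptive field on the input at this output position is [5 2 3 / 8 6 4 / -1 0 5]. Elementwise product with the kernel and sum: 5·2 + 2·1 + 6·1 + 4·3 + -1·-2 + 0·-1 + 5·-1.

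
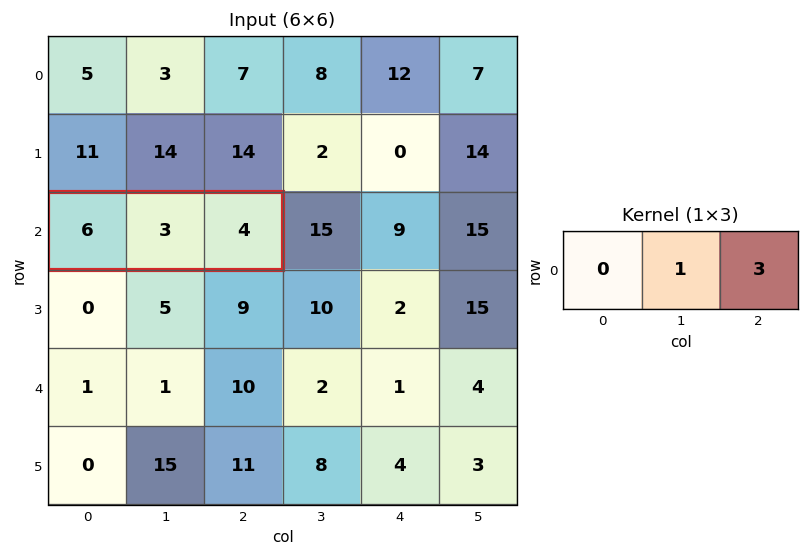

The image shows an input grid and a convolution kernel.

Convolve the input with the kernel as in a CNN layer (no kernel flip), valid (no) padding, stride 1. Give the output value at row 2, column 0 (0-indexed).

The receptive field on the input at this output position is [6 3 4]. Elementwise product with the kernel and sum: 3·1 + 4·3.

15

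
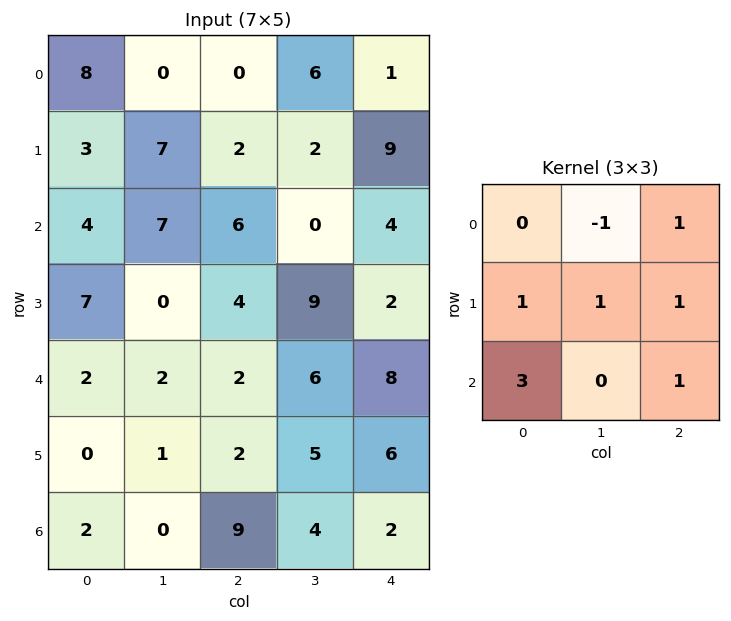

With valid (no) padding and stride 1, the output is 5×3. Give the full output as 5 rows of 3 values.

Output[0,0]: The receptive field on the input at this output position is [8 0 0 / 3 7 2 / 4 7 6]. Elementwise product with the kernel and sum: 0·-1 + 0·1 + 3·1 + 7·1 + 2·1 + 4·3 + 6·1.

30 38 30
37 22 31
18 19 33
12 23 21
18 16 44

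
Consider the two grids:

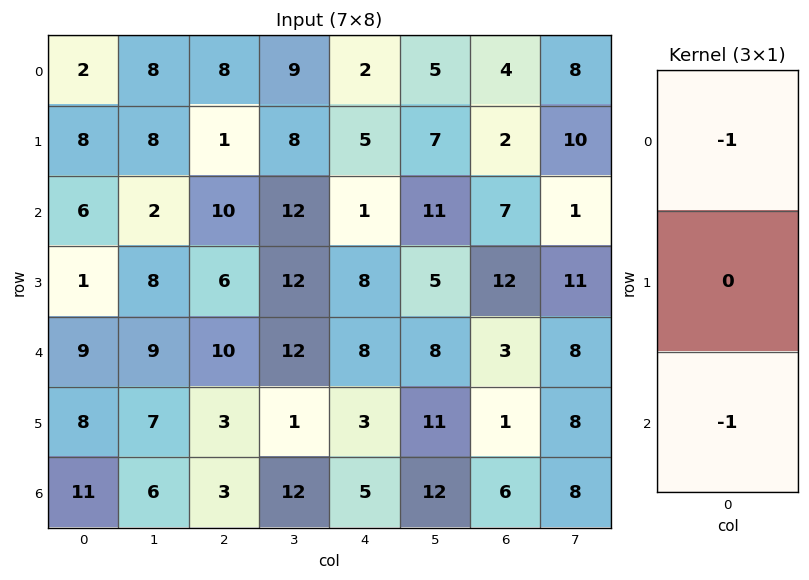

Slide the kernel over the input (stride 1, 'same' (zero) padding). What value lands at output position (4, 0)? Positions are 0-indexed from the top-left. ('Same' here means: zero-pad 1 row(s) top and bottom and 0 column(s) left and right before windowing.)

The receptive field on the zero-padded input at this output position is [1 / 9 / 8]. Elementwise product with the kernel and sum: 1·-1 + 8·-1.

-9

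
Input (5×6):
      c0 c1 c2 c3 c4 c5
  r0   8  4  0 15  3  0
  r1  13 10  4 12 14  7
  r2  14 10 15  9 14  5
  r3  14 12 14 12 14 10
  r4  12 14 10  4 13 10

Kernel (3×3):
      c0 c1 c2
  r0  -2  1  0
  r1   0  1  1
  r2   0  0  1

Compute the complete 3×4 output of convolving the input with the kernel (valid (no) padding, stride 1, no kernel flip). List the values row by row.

17 17 55 -1
23 20 41 19
18 25 18 30

Output[0,0]: The receptive field on the input at this output position is [8 4 0 / 13 10 4 / 14 10 15]. Elementwise product with the kernel and sum: 8·-2 + 4·1 + 10·1 + 4·1 + 15·1.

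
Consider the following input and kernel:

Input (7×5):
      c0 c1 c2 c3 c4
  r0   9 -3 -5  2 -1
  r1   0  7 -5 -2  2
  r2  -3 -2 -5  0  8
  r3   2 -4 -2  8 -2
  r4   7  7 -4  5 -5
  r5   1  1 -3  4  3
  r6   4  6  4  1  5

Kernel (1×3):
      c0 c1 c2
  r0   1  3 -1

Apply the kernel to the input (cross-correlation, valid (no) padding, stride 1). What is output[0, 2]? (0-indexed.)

2

The receptive field on the input at this output position is [-5 2 -1]. Elementwise product with the kernel and sum: -5·1 + 2·3 + -1·-1.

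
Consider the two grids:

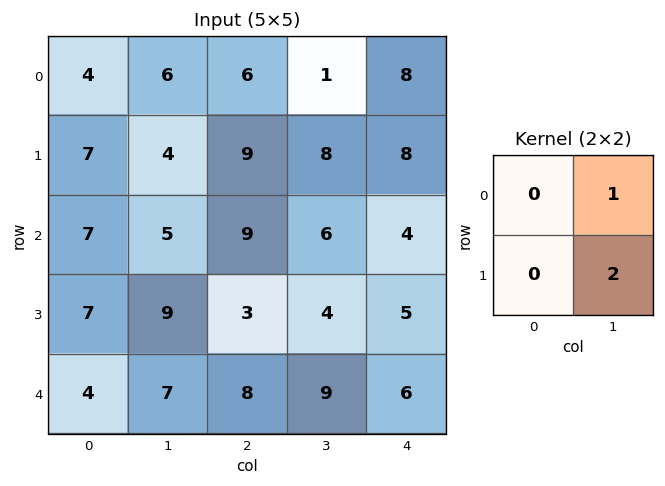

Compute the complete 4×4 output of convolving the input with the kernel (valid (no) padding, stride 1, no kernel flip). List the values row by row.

Output[0,0]: The receptive field on the input at this output position is [4 6 / 7 4]. Elementwise product with the kernel and sum: 6·1 + 4·2.

14 24 17 24
14 27 20 16
23 15 14 14
23 19 22 17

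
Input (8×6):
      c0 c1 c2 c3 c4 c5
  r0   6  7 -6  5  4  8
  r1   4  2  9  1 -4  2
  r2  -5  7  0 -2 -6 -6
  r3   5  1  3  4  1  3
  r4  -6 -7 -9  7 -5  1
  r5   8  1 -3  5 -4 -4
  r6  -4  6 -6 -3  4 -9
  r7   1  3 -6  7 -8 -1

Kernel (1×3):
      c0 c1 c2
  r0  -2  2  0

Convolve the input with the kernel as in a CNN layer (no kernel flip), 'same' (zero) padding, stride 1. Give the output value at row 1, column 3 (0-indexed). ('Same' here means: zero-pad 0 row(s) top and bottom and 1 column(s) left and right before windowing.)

-16

The receptive field on the zero-padded input at this output position is [9 1 -4]. Elementwise product with the kernel and sum: 9·-2 + 1·2.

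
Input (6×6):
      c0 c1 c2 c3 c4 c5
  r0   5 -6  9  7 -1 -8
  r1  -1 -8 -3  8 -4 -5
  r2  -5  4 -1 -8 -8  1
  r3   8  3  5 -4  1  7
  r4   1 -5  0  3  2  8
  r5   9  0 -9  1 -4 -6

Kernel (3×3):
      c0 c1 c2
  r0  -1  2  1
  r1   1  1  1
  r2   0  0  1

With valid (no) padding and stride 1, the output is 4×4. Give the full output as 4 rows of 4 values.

Output[0,0]: The receptive field on the input at this output position is [5 -6 9 / -1 -8 -3 / -5 4 -1]. Elementwise product with the kernel and sum: 5·-1 + -6·2 + 9·1 + -1·1 + -8·1 + -3·1 + -1·1.
Output[0,1]: The receptive field on the input at this output position is [-6 9 7 / -8 -3 8 / 4 -1 -8]. Elementwise product with the kernel and sum: -6·-1 + 9·2 + 7·1 + -8·1 + -3·1 + 8·1 + -8·1.

-21 20 -3 -17
-15 1 -1 -29
28 -7 -19 5
-10 2 -11 20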